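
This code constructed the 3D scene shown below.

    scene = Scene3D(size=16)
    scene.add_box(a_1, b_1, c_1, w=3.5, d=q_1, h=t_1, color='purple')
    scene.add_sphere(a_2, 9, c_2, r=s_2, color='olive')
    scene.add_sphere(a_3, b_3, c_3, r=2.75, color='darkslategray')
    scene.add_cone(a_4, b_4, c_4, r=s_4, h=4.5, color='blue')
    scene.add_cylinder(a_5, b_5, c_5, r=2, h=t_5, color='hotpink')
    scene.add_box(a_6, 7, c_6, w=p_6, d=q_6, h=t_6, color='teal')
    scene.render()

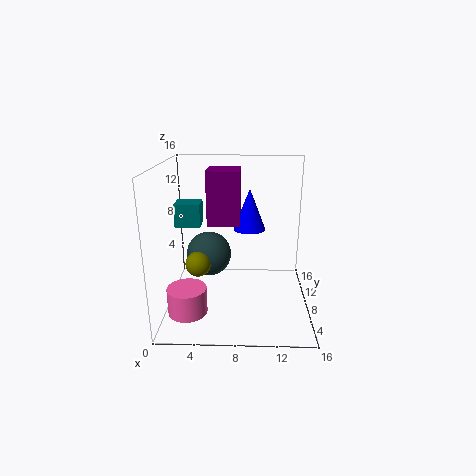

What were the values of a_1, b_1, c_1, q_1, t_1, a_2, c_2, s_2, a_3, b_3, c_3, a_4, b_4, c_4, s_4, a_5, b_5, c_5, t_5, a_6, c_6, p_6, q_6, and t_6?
a_1 = 4.75
b_1 = 6.75
c_1 = 9.75
q_1 = 3.75
t_1 = 5.75
a_2 = 3.25
c_2 = 4.25
s_2 = 1.5
a_3 = 4.25
b_3 = 11.5
c_3 = 4.5
a_4 = 9.25
b_4 = 8.25
c_4 = 9
s_4 = 1.75
a_5 = 3
b_5 = 3
c_5 = 1.75
t_5 = 2.75
a_6 = 1.25
c_6 = 9.5
p_6 = 2.75
q_6 = 2.5
t_6 = 2.5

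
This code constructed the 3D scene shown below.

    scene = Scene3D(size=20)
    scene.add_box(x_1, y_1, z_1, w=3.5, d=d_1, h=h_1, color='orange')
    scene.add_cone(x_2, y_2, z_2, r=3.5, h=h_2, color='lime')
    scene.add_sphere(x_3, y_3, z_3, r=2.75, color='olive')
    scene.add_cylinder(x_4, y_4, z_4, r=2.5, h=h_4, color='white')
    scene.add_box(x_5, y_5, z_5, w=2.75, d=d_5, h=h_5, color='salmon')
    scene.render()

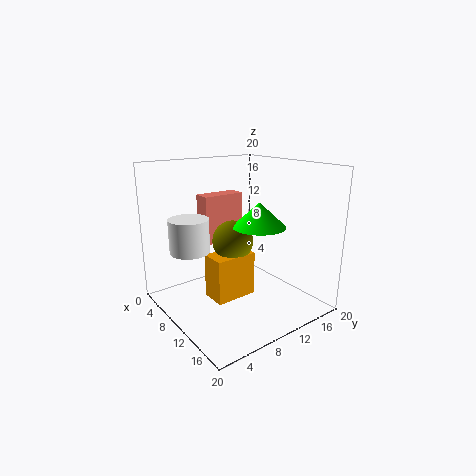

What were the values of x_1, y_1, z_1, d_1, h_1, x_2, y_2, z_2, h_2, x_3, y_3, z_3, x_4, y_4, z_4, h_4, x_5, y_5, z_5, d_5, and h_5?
x_1 = 9.25
y_1 = 5
z_1 = 2.5
d_1 = 5.75
h_1 = 6
x_2 = 13.25
y_2 = 11
z_2 = 12.25
h_2 = 3.25
x_3 = 10.5
y_3 = 8.75
z_3 = 10
x_4 = 10
y_4 = 2.5
z_4 = 9.75
h_4 = 4.25
x_5 = 1
y_5 = 8.75
z_5 = 7.25
d_5 = 6.75
h_5 = 7.5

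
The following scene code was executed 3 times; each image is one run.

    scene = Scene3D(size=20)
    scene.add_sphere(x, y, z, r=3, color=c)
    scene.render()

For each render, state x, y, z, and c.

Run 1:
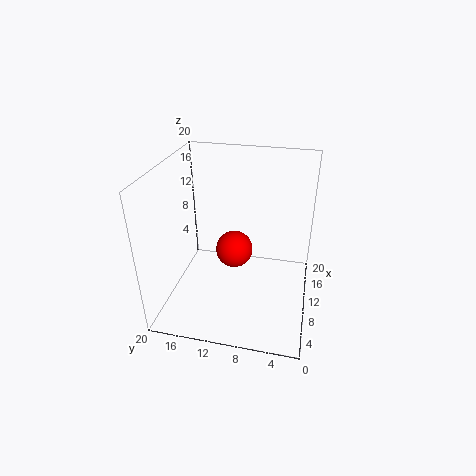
x = 16, y = 12, z = 4, c = 'red'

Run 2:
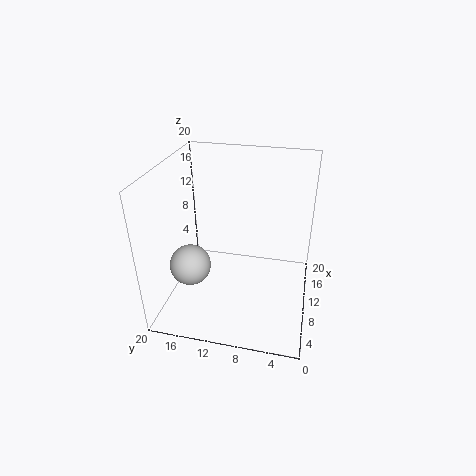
x = 9, y = 17, z = 5, c = 'lightgray'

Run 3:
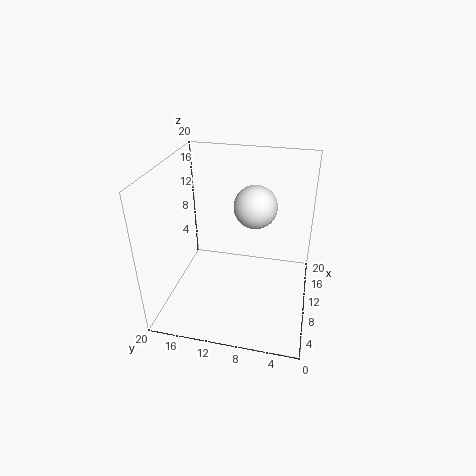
x = 12, y = 8, z = 14, c = 'white'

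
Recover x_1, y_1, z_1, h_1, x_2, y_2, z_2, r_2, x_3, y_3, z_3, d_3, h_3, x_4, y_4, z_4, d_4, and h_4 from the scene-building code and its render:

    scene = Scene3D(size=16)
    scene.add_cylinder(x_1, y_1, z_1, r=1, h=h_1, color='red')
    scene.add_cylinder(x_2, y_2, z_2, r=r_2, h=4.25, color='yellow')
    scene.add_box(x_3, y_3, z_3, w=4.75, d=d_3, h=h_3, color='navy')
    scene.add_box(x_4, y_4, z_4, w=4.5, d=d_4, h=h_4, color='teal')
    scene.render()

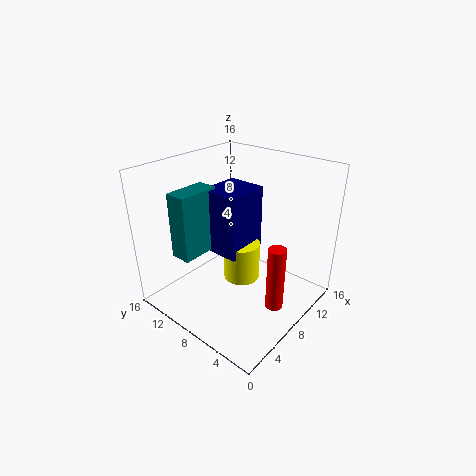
x_1 = 8.75; y_1 = 3.25; z_1 = 0.5; h_1 = 7.5; x_2 = 7.75; y_2 = 7.25; z_2 = 3.5; r_2 = 2; x_3 = 5.5; y_3 = 6.5; z_3 = 6.75; d_3 = 4.25; h_3 = 7; x_4 = 2; y_4 = 9.75; z_4 = 7; d_4 = 2.25; h_4 = 7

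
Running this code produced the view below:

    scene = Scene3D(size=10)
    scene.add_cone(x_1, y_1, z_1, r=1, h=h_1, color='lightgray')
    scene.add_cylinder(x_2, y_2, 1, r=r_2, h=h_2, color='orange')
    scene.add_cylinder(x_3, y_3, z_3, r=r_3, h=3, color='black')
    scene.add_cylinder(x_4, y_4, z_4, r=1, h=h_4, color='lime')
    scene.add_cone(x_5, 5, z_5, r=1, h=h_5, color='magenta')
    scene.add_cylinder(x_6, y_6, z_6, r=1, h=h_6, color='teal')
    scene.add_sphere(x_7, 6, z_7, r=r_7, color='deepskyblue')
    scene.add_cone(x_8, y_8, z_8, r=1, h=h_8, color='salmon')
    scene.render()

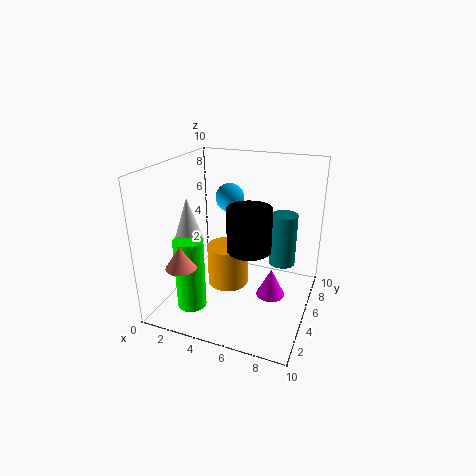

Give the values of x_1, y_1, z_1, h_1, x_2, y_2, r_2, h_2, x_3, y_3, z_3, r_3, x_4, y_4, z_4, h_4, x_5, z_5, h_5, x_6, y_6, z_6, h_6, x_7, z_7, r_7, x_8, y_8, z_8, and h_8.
x_1 = 2, y_1 = 3.5, z_1 = 5, h_1 = 3, x_2 = 4, y_2 = 5.5, r_2 = 1.5, h_2 = 3, x_3 = 6, y_3 = 4.5, z_3 = 4.5, r_3 = 1.5, x_4 = 2.5, y_4 = 2.5, z_4 = 0.5, h_4 = 5, x_5 = 7.5, z_5 = 1, h_5 = 2, x_6 = 7.5, y_6 = 8, z_6 = 2, h_6 = 4, x_7 = 4, z_7 = 7.5, r_7 = 1, x_8 = 2.5, y_8 = 1.5, z_8 = 4, h_8 = 1.5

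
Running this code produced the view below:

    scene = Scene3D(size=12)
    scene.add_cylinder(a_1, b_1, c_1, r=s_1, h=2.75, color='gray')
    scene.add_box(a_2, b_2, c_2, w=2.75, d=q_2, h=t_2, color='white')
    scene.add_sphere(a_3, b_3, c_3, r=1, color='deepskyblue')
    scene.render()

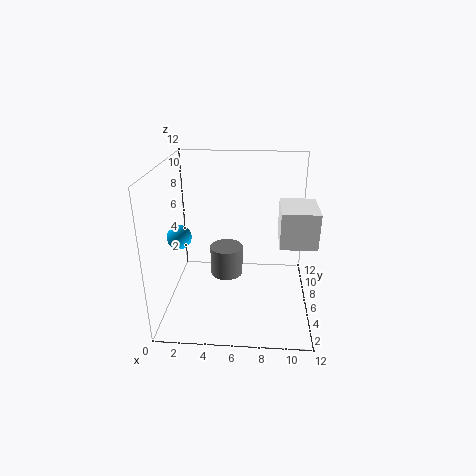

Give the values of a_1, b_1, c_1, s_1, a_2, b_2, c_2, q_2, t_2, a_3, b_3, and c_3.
a_1 = 4.75, b_1 = 8.25, c_1 = 1.25, s_1 = 1.5, a_2 = 9.25, b_2 = 2.75, c_2 = 6.75, q_2 = 3.5, t_2 = 2.75, a_3 = 1.25, b_3 = 5.25, c_3 = 6.25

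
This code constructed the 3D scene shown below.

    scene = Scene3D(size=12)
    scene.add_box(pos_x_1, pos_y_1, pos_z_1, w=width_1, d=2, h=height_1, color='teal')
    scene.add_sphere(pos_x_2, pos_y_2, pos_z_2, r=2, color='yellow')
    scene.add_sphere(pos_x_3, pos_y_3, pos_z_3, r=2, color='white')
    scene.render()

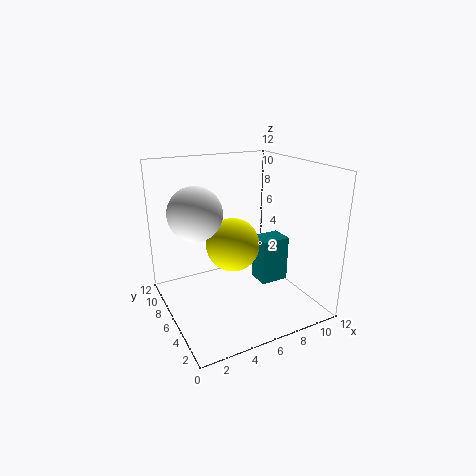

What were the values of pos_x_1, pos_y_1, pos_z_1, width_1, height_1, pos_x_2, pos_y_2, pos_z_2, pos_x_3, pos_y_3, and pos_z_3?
pos_x_1 = 8, pos_y_1 = 5, pos_z_1 = 1.5, width_1 = 2.5, height_1 = 4, pos_x_2 = 4.5, pos_y_2 = 4, pos_z_2 = 6.5, pos_x_3 = 2, pos_y_3 = 5, pos_z_3 = 9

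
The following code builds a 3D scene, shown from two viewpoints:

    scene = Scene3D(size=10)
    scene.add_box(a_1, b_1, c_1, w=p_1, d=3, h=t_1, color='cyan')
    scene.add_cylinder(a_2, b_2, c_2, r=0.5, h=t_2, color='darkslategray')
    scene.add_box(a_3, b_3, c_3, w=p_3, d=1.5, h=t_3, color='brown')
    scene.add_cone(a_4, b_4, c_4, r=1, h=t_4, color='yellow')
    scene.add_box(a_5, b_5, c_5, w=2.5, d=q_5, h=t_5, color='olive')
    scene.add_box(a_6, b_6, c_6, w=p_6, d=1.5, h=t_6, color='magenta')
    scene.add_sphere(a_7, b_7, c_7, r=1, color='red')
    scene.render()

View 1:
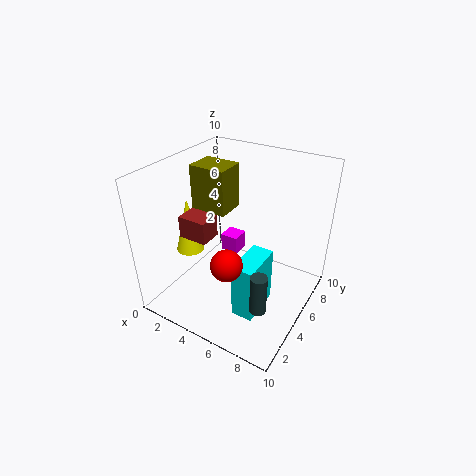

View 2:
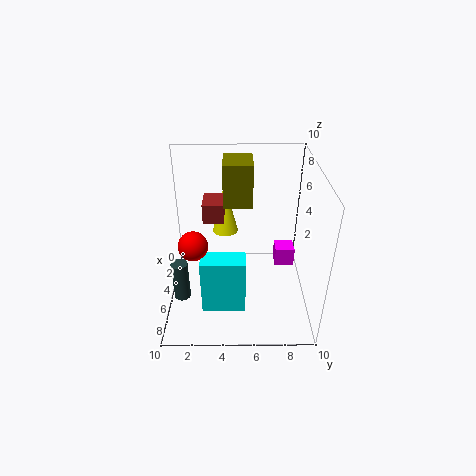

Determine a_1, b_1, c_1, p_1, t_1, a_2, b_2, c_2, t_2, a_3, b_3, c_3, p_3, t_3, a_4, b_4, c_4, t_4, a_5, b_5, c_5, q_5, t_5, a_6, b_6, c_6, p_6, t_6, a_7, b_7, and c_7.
a_1 = 6, b_1 = 2.5, c_1 = 0.5, p_1 = 1.5, t_1 = 4, a_2 = 8.5, b_2 = 1.5, c_2 = 3, t_2 = 2.5, a_3 = 2, b_3 = 2.5, c_3 = 5.5, p_3 = 2, t_3 = 1.5, a_4 = 1.5, b_4 = 4, c_4 = 3.5, t_4 = 4, a_5 = 2, b_5 = 4, c_5 = 7, q_5 = 2, t_5 = 3, a_6 = 1.5, b_6 = 8, c_6 = 1, p_6 = 1.5, t_6 = 1.5, a_7 = 6, b_7 = 2, c_7 = 5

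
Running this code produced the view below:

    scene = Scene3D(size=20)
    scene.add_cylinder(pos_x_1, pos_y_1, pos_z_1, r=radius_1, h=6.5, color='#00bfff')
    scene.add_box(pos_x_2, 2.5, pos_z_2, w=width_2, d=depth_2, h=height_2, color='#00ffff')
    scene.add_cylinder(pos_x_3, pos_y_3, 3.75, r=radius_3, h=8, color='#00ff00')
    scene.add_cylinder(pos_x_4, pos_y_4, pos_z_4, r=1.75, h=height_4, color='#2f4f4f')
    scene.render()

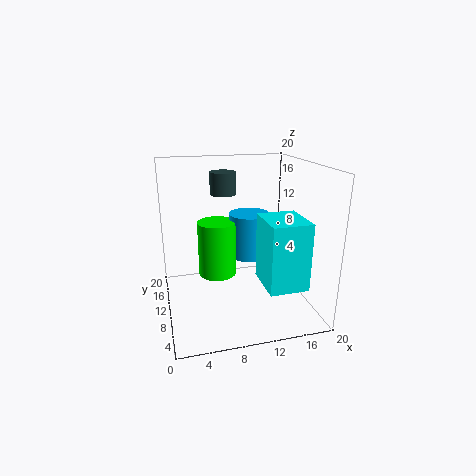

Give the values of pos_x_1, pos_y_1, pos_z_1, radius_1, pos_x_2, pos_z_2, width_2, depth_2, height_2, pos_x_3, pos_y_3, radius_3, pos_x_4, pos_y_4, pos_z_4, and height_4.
pos_x_1 = 12.5, pos_y_1 = 13, pos_z_1 = 6, radius_1 = 3, pos_x_2 = 12.25, pos_z_2 = 4.75, width_2 = 5.25, depth_2 = 6.25, height_2 = 9, pos_x_3 = 7.5, pos_y_3 = 12.5, radius_3 = 2.75, pos_x_4 = 8.25, pos_y_4 = 11.25, pos_z_4 = 16, height_4 = 3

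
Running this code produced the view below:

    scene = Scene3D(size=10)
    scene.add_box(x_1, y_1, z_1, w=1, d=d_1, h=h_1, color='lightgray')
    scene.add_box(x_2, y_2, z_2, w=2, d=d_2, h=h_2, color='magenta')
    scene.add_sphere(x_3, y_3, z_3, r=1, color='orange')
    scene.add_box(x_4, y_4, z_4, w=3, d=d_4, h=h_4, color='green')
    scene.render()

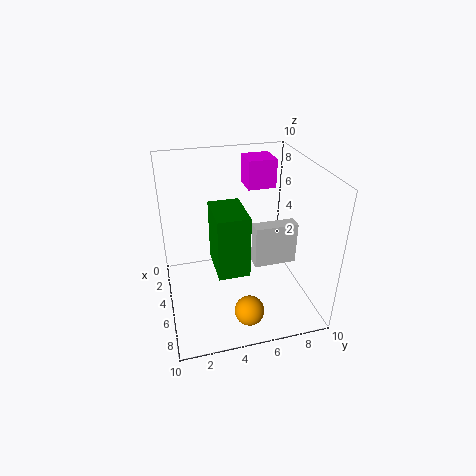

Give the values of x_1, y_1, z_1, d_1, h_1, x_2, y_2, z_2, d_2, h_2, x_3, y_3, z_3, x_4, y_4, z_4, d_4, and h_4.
x_1 = 5
y_1 = 6
z_1 = 3
d_1 = 3
h_1 = 3
x_2 = 2
y_2 = 6
z_2 = 8
d_2 = 2
h_2 = 2
x_3 = 8
y_3 = 5
z_3 = 1
x_4 = 5
y_4 = 3
z_4 = 4
d_4 = 2
h_4 = 4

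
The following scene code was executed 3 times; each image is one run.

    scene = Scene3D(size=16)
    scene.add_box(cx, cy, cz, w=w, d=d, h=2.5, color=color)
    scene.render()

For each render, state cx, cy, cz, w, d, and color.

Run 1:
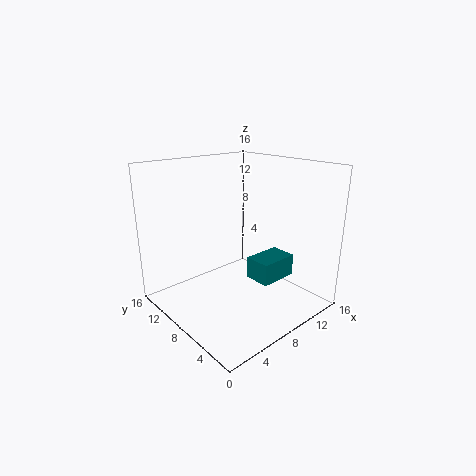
cx = 9
cy = 4.5
cz = 3
w = 4.5
d = 3
color = 'teal'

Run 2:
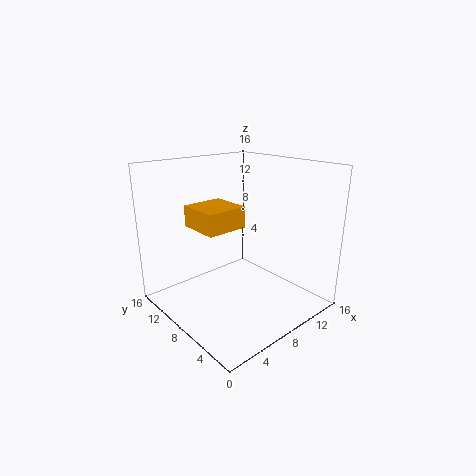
cx = 5
cy = 9
cz = 8.5
w = 5
d = 5
color = 'orange'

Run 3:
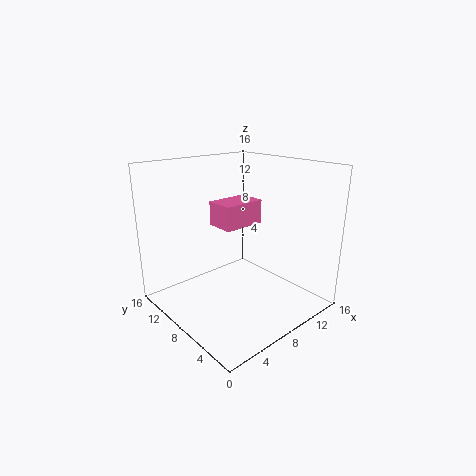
cx = 5
cy = 6
cz = 10
w = 4.5
d = 3
color = 'hotpink'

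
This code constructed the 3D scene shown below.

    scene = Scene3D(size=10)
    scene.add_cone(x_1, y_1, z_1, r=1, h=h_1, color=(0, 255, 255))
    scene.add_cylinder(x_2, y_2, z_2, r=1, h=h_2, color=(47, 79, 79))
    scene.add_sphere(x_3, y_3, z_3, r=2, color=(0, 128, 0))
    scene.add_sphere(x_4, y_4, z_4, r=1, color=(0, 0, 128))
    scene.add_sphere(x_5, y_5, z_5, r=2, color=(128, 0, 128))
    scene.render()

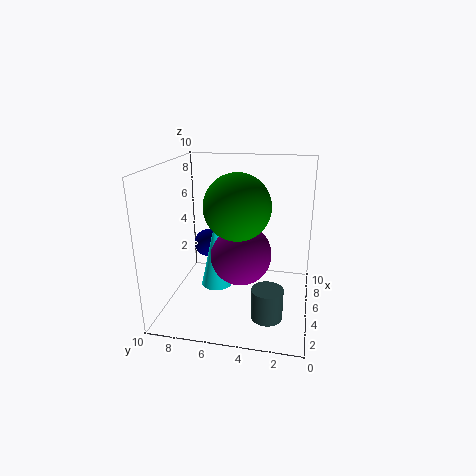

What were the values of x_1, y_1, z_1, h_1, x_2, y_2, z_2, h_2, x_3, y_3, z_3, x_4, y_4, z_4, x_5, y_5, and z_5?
x_1 = 3, y_1 = 6, z_1 = 2.5, h_1 = 4.5, x_2 = 2, y_2 = 2.5, z_2 = 1, h_2 = 2, x_3 = 2.5, y_3 = 4.5, z_3 = 8, x_4 = 6, y_4 = 7.5, z_4 = 4, x_5 = 3.5, y_5 = 4.5, z_5 = 4.5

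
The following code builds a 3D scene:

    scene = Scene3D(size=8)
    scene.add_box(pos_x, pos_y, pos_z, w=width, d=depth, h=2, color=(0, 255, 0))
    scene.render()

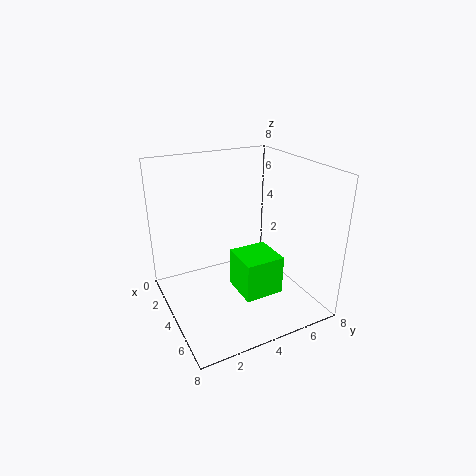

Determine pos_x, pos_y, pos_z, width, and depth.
pos_x = 5, pos_y = 3, pos_z = 2, width = 2, depth = 2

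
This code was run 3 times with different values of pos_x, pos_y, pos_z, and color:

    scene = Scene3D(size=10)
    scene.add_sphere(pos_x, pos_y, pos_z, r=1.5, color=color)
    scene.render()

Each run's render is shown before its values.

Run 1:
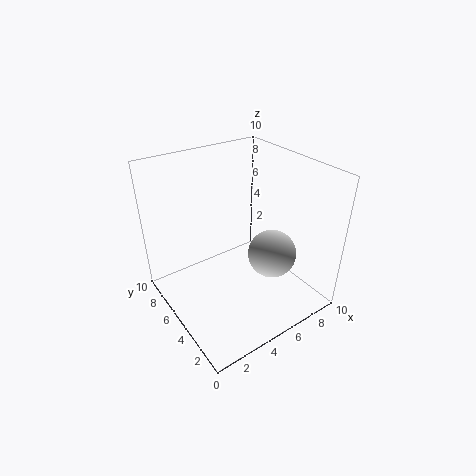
pos_x = 5.5
pos_y = 2
pos_z = 5.25
color = 'lightgray'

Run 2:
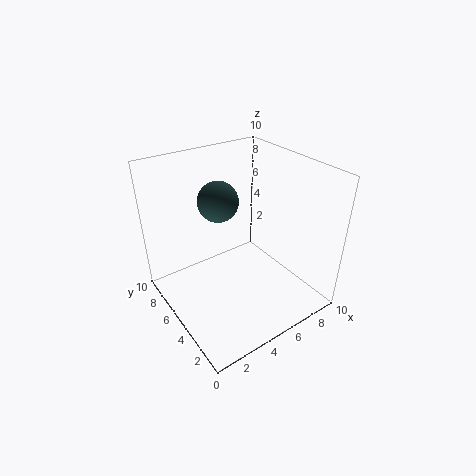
pos_x = 5
pos_y = 7.5
pos_z = 6.75
color = 'darkslategray'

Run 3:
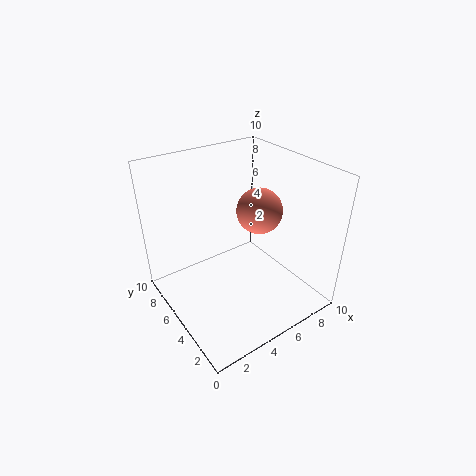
pos_x = 6
pos_y = 4
pos_z = 7.25
color = 'salmon'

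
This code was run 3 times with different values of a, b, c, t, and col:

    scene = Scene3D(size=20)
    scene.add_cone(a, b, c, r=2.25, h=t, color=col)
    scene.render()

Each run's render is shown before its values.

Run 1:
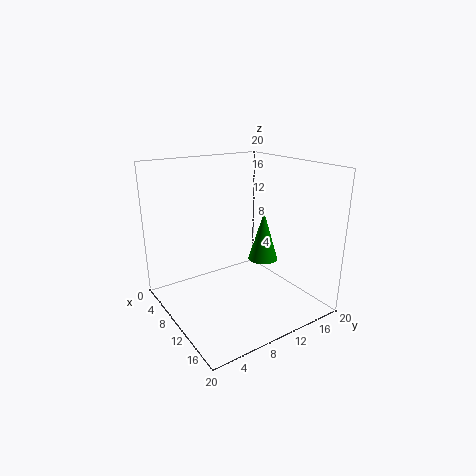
a = 8.75
b = 15.5
c = 5
t = 7.5
col = 'green'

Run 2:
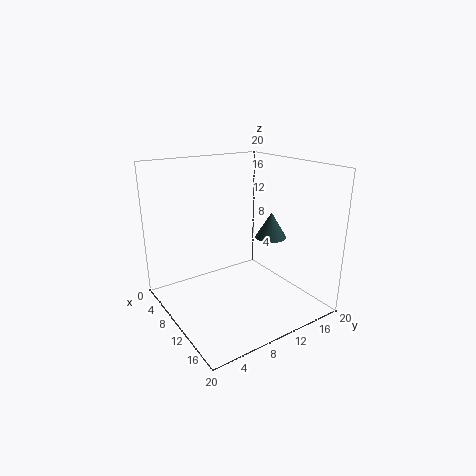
a = 10.75
b = 15.25
c = 9.25
t = 3.75
col = 'darkslategray'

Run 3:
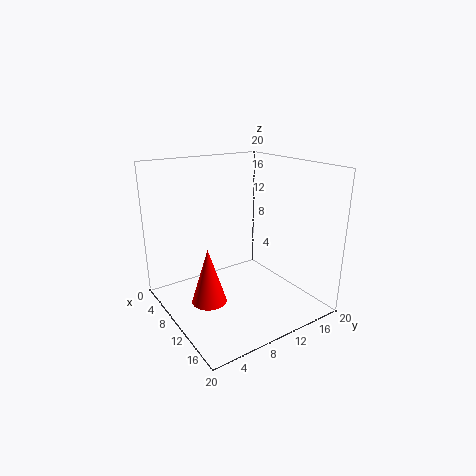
a = 12.25
b = 4
c = 3.25
t = 7.25
col = 'red'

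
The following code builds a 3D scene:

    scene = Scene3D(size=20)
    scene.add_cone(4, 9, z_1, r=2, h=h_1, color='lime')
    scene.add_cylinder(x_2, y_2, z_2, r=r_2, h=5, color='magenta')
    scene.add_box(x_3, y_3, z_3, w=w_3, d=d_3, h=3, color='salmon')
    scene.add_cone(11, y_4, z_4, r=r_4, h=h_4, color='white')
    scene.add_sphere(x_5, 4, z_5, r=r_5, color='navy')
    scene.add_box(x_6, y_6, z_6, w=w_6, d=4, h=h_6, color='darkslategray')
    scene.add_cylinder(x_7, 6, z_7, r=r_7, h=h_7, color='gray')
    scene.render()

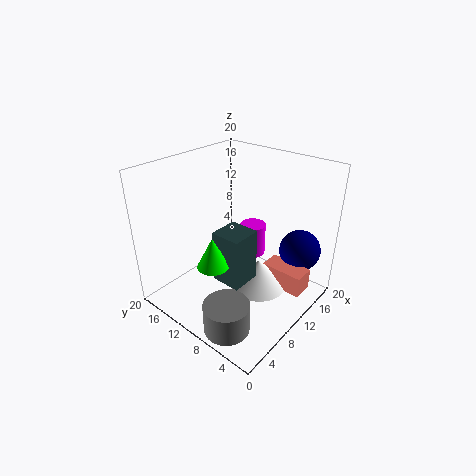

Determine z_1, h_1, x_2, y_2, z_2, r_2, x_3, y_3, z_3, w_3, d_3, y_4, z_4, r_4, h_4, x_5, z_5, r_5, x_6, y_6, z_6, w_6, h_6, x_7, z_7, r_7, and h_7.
z_1 = 9; h_1 = 4; x_2 = 16; y_2 = 12; z_2 = 4; r_2 = 2; x_3 = 12; y_3 = 1; z_3 = 3; w_3 = 3; d_3 = 6; y_4 = 7; z_4 = 3; r_4 = 4; h_4 = 4; x_5 = 17; z_5 = 7; r_5 = 3; x_6 = 5; y_6 = 6; z_6 = 6; w_6 = 4; h_6 = 7; x_7 = 3; z_7 = 1; r_7 = 3; h_7 = 4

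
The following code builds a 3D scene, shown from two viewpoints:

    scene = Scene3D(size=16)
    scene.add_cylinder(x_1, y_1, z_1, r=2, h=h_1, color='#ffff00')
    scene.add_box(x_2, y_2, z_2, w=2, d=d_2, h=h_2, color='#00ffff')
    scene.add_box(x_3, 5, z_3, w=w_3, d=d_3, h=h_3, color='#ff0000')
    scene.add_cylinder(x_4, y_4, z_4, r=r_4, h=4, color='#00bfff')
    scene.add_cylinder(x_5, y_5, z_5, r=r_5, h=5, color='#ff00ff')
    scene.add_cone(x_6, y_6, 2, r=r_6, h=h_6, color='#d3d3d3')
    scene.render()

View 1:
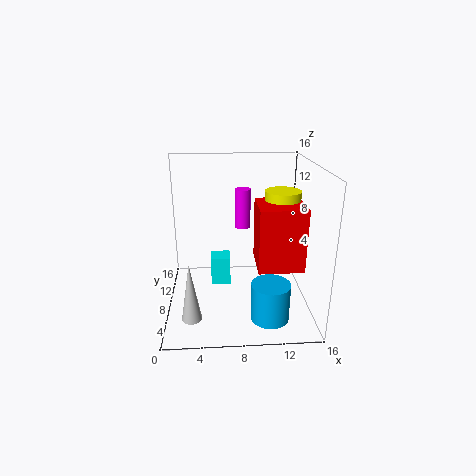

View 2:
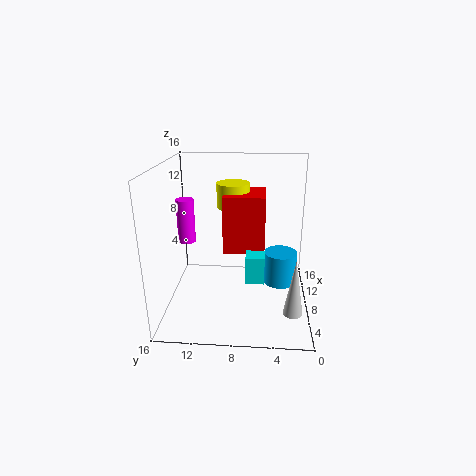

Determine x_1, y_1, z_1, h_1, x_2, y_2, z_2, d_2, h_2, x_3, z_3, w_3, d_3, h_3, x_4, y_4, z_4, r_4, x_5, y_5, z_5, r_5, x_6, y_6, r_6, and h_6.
x_1 = 13
y_1 = 9
z_1 = 10
h_1 = 3
x_2 = 5
y_2 = 5
z_2 = 4
d_2 = 2
h_2 = 3
x_3 = 10
z_3 = 5
w_3 = 5
d_3 = 5
h_3 = 7
x_4 = 11
y_4 = 3
z_4 = 1
r_4 = 2
x_5 = 9
y_5 = 14
z_5 = 7
r_5 = 1
x_6 = 3
y_6 = 2
r_6 = 1
h_6 = 6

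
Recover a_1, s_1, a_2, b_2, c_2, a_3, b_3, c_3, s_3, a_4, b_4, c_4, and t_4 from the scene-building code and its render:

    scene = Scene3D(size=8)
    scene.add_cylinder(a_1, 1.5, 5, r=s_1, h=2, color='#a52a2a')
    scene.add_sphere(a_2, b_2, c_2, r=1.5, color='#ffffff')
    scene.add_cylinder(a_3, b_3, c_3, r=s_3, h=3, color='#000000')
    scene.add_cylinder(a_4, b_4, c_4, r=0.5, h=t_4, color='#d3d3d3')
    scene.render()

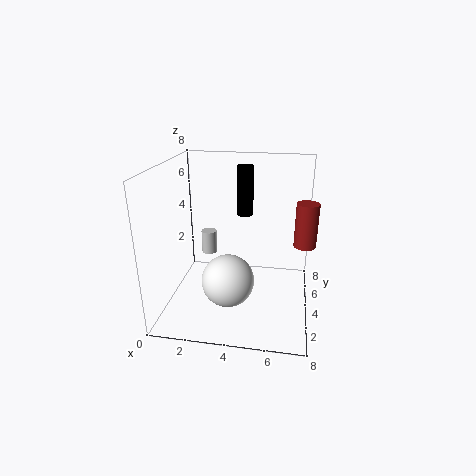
a_1 = 7.5; s_1 = 0.5; a_2 = 3.5; b_2 = 3.5; c_2 = 1.5; a_3 = 4; b_3 = 6.5; c_3 = 4.5; s_3 = 0.5; a_4 = 1.5; b_4 = 7; c_4 = 1.5; t_4 = 1.5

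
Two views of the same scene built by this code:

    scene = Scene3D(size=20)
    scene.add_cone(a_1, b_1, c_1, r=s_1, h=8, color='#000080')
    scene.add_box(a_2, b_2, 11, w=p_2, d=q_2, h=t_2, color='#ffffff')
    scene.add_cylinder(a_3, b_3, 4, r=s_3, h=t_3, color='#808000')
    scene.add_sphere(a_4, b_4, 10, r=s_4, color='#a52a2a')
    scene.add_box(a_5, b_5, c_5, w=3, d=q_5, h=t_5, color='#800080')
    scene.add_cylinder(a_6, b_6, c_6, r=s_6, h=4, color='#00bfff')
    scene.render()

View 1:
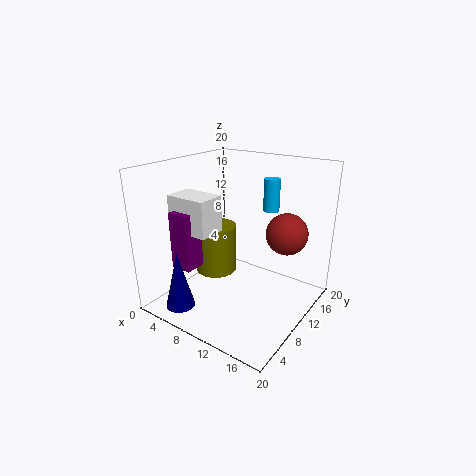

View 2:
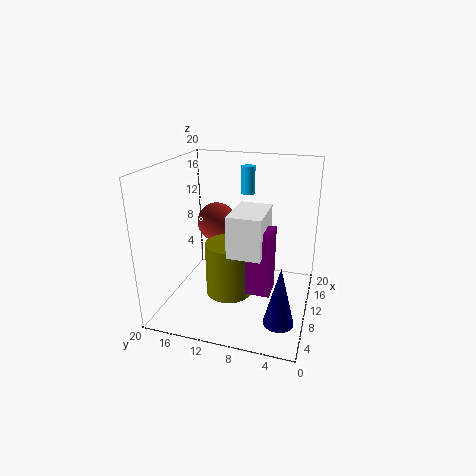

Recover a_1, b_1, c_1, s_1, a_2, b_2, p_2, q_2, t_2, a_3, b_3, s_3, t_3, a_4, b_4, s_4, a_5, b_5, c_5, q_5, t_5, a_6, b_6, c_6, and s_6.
a_1 = 5; b_1 = 3; c_1 = 1; s_1 = 2; a_2 = 2; b_2 = 5; p_2 = 6; q_2 = 4; t_2 = 5; a_3 = 6; b_3 = 10; s_3 = 3; t_3 = 7; a_4 = 15; b_4 = 15; s_4 = 3; a_5 = 3; b_5 = 4; c_5 = 6; q_5 = 3; t_5 = 8; a_6 = 15; b_6 = 10; c_6 = 15; s_6 = 1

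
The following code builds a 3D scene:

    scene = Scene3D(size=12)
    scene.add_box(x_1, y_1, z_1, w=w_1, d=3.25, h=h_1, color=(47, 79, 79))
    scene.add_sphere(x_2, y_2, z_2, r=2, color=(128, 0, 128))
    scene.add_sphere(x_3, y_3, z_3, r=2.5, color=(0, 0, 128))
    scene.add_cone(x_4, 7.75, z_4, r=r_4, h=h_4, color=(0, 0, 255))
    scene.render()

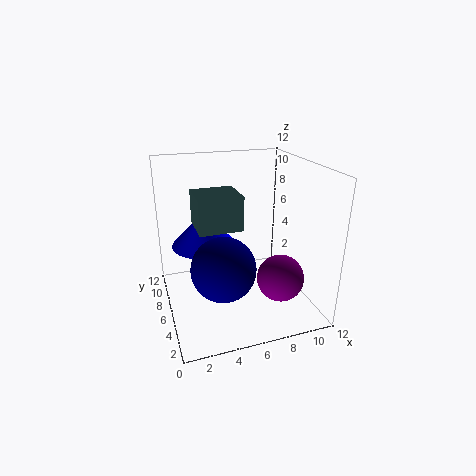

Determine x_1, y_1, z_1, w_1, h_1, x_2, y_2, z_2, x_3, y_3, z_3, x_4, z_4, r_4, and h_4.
x_1 = 2.5; y_1 = 4.5; z_1 = 7.25; w_1 = 3.5; h_1 = 2.75; x_2 = 9.25; y_2 = 4.25; z_2 = 2.5; x_3 = 4; y_3 = 3.5; z_3 = 4.75; x_4 = 3.5; z_4 = 5; r_4 = 2.75; h_4 = 3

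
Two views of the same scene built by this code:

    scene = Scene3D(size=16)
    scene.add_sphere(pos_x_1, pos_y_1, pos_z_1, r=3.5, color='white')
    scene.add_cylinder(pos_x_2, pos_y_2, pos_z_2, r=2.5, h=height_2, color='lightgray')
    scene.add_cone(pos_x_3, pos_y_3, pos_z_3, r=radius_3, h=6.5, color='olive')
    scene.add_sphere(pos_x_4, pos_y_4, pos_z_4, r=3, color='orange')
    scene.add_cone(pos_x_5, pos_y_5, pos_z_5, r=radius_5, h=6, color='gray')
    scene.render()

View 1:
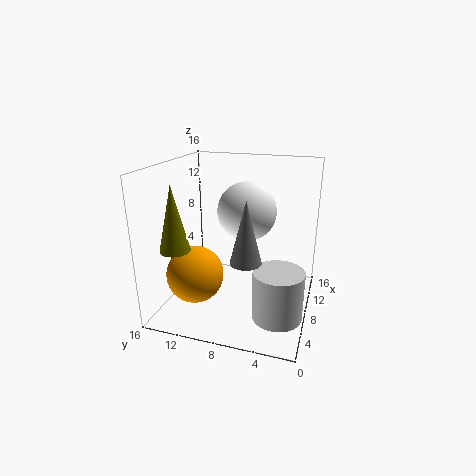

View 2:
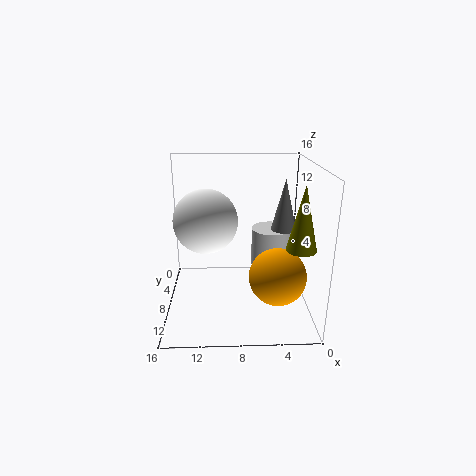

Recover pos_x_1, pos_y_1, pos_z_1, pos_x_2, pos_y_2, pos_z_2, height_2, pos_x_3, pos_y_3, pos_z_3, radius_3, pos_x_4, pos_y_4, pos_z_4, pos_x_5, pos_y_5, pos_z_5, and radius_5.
pos_x_1 = 11.5, pos_y_1 = 8, pos_z_1 = 10, pos_x_2 = 3.5, pos_y_2 = 2.5, pos_z_2 = 2, height_2 = 5, pos_x_3 = 2, pos_y_3 = 12.5, pos_z_3 = 8.5, radius_3 = 1.5, pos_x_4 = 4, pos_y_4 = 11.5, pos_z_4 = 5, pos_x_5 = 2.5, pos_y_5 = 5.5, pos_z_5 = 8, radius_5 = 1.5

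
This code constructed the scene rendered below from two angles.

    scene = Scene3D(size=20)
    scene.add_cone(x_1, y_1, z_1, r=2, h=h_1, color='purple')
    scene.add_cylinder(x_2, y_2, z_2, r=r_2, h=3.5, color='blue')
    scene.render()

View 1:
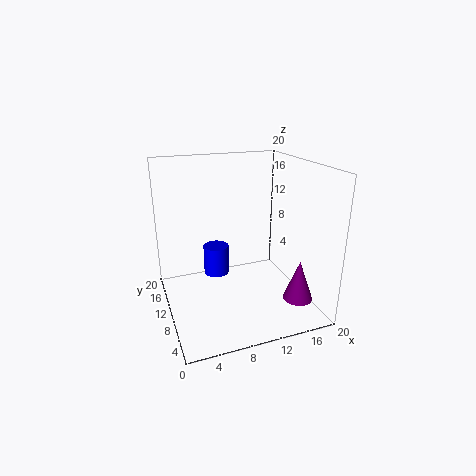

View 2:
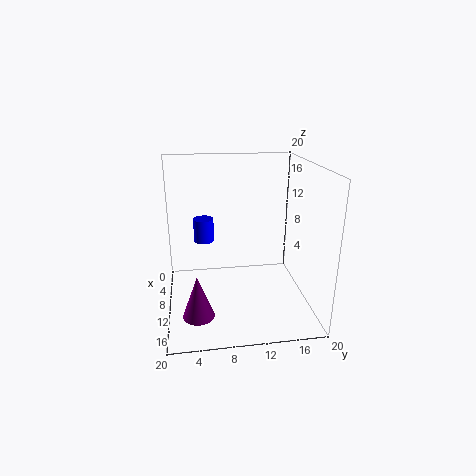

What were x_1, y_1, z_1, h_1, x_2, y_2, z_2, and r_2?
x_1 = 16.5
y_1 = 4
z_1 = 2.5
h_1 = 5.5
x_2 = 5.5
y_2 = 5.5
z_2 = 8
r_2 = 1.5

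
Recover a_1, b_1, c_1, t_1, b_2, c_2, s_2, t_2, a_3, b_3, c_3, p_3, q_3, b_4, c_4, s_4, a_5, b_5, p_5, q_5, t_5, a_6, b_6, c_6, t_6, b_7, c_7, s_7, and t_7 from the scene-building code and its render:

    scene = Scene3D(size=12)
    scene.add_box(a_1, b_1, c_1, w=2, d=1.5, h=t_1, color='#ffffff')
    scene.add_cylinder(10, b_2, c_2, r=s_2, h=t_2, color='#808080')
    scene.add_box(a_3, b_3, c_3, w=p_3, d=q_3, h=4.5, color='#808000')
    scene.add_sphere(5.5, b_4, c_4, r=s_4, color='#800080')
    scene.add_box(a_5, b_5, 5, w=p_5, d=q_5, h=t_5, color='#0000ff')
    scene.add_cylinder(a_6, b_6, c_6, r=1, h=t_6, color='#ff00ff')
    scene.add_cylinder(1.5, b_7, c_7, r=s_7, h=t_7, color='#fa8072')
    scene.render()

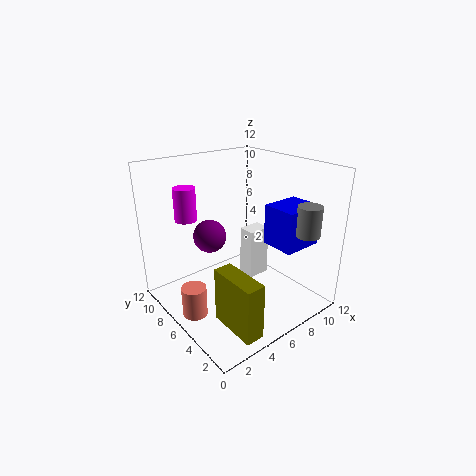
a_1 = 7.5, b_1 = 6, c_1 = 1.5, t_1 = 4.5, b_2 = 2, c_2 = 6.5, s_2 = 1, t_2 = 2.5, a_3 = 2.5, b_3 = 0.5, c_3 = 0.5, p_3 = 1.5, q_3 = 4, b_4 = 9.5, c_4 = 5, s_4 = 1.5, a_5 = 8.5, b_5 = 2.5, p_5 = 3.5, q_5 = 3, t_5 = 3.5, a_6 = 4, b_6 = 11, c_6 = 6.5, t_6 = 3, b_7 = 6, c_7 = 0.5, s_7 = 1, t_7 = 2.5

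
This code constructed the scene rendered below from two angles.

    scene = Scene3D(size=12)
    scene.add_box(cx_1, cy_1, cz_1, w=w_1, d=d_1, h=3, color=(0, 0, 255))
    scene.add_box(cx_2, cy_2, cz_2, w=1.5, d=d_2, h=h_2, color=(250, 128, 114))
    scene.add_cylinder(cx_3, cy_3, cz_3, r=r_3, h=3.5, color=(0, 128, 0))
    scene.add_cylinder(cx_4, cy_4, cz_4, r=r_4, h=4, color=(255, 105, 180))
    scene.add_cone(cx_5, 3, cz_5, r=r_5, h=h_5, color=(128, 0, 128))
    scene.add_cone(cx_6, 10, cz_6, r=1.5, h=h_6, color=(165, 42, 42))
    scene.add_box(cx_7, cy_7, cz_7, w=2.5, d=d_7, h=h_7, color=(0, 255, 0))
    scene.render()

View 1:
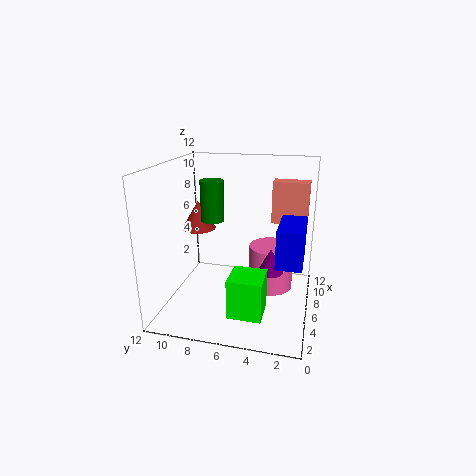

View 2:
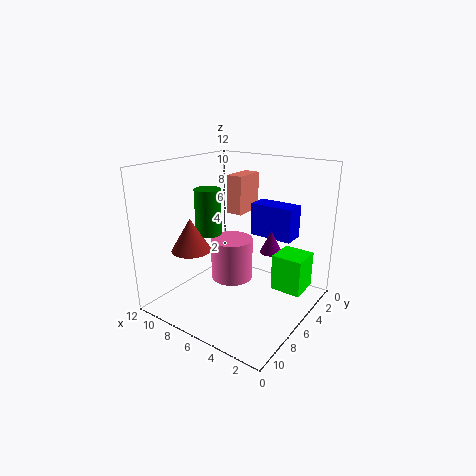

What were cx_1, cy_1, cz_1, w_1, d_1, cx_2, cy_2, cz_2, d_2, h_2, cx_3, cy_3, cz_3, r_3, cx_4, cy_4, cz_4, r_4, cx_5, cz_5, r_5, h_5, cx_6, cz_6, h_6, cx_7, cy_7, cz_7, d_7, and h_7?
cx_1 = 3
cy_1 = 0.5
cz_1 = 5
w_1 = 4
d_1 = 2
cx_2 = 7.5
cy_2 = 0.5
cz_2 = 7
d_2 = 3
h_2 = 3.5
cx_3 = 7
cy_3 = 8.5
cz_3 = 7
r_3 = 1
cx_4 = 8.5
cy_4 = 3.5
cz_4 = 0.5
r_4 = 2
cx_5 = 4.5
cz_5 = 4
r_5 = 1
h_5 = 2
cx_6 = 7.5
cz_6 = 6
h_6 = 2.5
cx_7 = 0.5
cy_7 = 3
cz_7 = 2
d_7 = 2.5
h_7 = 3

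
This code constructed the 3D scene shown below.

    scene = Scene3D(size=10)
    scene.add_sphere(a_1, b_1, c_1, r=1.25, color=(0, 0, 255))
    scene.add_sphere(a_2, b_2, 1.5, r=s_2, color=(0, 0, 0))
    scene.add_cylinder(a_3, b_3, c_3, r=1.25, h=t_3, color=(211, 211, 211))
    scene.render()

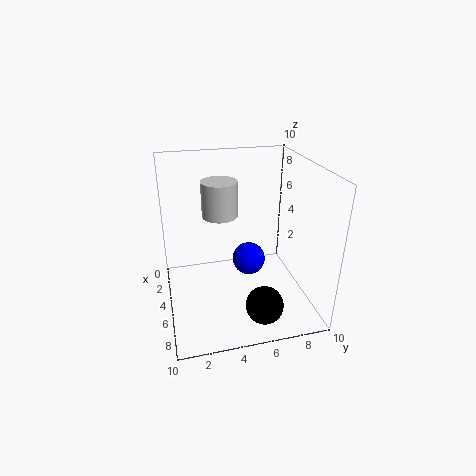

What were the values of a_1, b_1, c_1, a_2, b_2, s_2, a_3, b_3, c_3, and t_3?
a_1 = 3.5, b_1 = 6.25, c_1 = 2.25, a_2 = 8.25, b_2 = 6, s_2 = 1.25, a_3 = 3.75, b_3 = 4, c_3 = 6.25, t_3 = 2.5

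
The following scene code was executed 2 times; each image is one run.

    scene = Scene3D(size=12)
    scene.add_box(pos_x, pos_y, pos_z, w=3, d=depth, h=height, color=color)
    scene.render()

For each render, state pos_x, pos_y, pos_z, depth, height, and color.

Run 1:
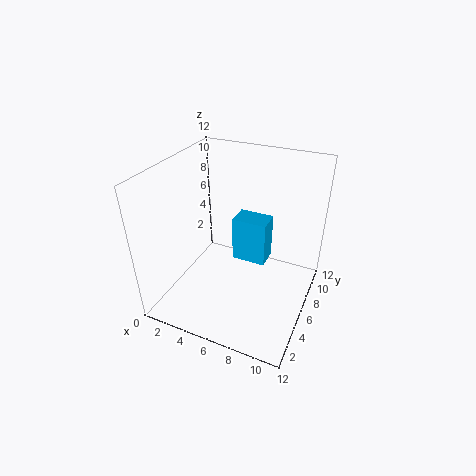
pos_x = 5; pos_y = 7; pos_z = 3; depth = 2; height = 4; color = 'deepskyblue'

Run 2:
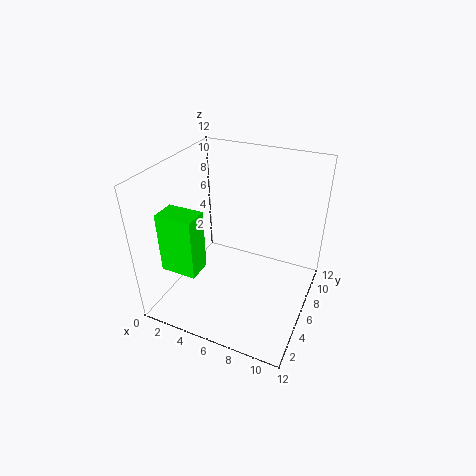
pos_x = 1; pos_y = 2; pos_z = 4; depth = 2; height = 5; color = 'lime'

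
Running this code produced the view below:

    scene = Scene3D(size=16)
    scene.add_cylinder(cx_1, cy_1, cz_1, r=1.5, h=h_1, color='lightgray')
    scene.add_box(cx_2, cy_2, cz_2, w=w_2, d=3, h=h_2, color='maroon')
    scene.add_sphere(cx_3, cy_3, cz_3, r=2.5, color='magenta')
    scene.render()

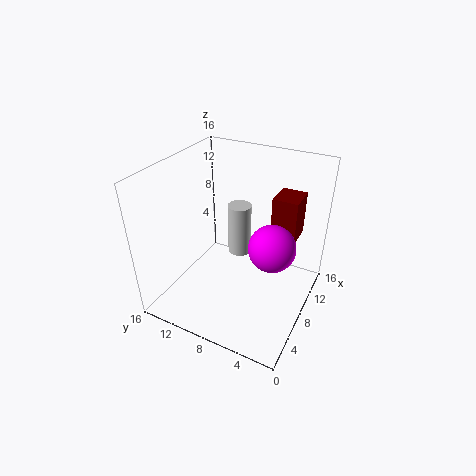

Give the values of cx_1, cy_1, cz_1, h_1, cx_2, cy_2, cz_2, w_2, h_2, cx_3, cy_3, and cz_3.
cx_1 = 13.25; cy_1 = 10.5; cz_1 = 2.25; h_1 = 6.75; cx_2 = 12; cy_2 = 2.75; cz_2 = 6.25; w_2 = 3.5; h_2 = 5.25; cx_3 = 7.5; cy_3 = 3.75; cz_3 = 8.25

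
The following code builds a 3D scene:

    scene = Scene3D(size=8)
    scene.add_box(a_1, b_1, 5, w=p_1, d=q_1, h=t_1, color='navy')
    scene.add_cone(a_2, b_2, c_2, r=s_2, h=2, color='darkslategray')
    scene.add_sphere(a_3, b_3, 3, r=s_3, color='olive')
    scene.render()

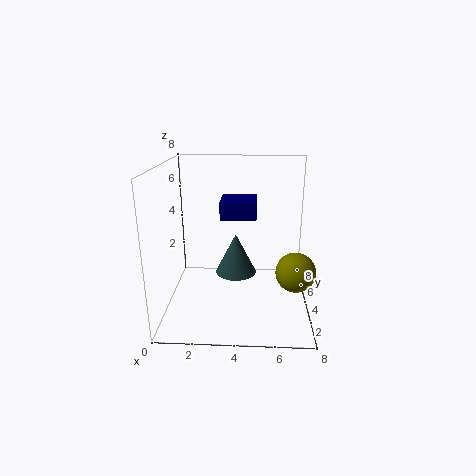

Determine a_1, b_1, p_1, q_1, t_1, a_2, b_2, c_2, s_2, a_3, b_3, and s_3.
a_1 = 3
b_1 = 4
p_1 = 2
q_1 = 2
t_1 = 1
a_2 = 4
b_2 = 2
c_2 = 3
s_2 = 1
a_3 = 7
b_3 = 2
s_3 = 1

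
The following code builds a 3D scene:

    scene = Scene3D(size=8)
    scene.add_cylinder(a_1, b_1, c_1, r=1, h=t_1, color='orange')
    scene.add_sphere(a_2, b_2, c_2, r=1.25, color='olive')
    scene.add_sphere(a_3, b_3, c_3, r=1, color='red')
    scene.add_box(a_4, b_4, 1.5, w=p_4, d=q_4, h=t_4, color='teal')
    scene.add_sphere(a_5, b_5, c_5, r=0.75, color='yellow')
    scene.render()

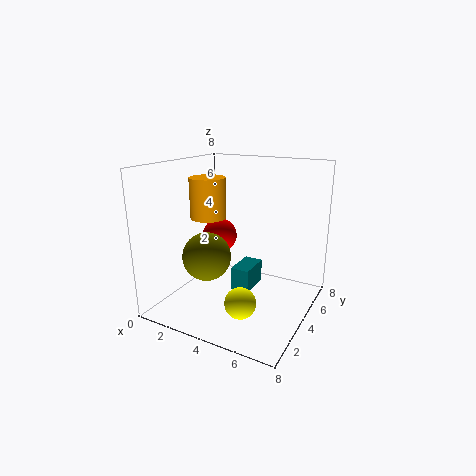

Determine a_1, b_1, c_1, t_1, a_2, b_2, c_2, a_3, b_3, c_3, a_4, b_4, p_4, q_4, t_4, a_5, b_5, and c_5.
a_1 = 2.25, b_1 = 3.75, c_1 = 5, t_1 = 2.25, a_2 = 3.25, b_2 = 2, c_2 = 3.5, a_3 = 2.5, b_3 = 4.5, c_3 = 3.75, a_4 = 4.25, b_4 = 2.75, p_4 = 1, q_4 = 1.75, t_4 = 1.25, a_5 = 5.75, b_5 = 1, c_5 = 2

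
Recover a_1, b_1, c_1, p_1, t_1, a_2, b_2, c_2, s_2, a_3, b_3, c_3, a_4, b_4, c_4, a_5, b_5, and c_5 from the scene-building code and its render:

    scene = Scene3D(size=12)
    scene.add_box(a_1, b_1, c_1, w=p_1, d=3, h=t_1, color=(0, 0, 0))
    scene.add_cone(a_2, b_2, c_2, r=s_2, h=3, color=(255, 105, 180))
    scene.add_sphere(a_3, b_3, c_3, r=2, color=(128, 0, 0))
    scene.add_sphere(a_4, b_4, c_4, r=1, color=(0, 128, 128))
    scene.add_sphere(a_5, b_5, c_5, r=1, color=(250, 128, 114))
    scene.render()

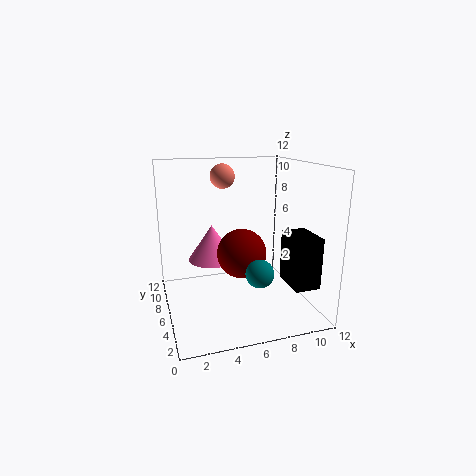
a_1 = 9; b_1 = 1; c_1 = 3; p_1 = 2; t_1 = 4; a_2 = 4; b_2 = 7; c_2 = 4; s_2 = 2; a_3 = 6; b_3 = 5; c_3 = 5; a_4 = 6; b_4 = 1; c_4 = 5; a_5 = 5; b_5 = 7; c_5 = 11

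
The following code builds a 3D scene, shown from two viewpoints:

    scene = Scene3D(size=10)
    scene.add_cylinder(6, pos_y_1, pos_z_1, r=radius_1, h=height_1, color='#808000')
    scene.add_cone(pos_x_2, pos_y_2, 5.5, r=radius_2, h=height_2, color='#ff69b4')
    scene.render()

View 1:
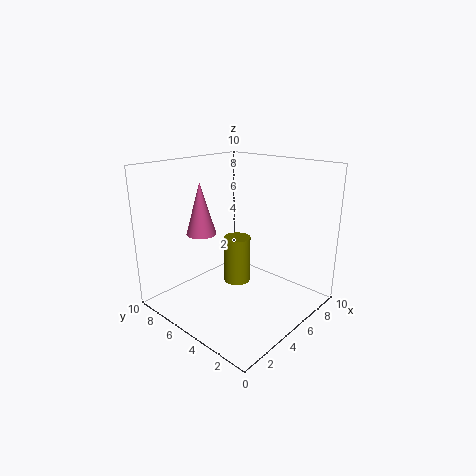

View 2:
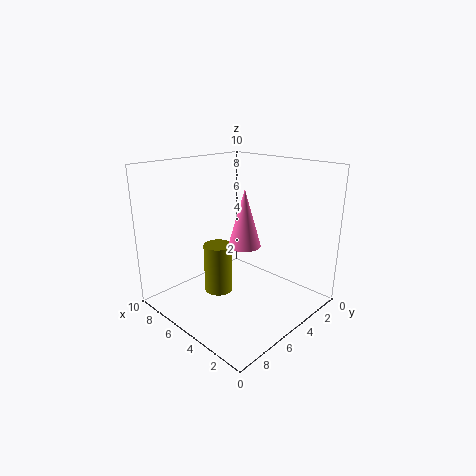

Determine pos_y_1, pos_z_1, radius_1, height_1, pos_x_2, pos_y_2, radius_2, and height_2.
pos_y_1 = 6, pos_z_1 = 1, radius_1 = 1, height_1 = 3.5, pos_x_2 = 3, pos_y_2 = 6.5, radius_2 = 1, height_2 = 3.5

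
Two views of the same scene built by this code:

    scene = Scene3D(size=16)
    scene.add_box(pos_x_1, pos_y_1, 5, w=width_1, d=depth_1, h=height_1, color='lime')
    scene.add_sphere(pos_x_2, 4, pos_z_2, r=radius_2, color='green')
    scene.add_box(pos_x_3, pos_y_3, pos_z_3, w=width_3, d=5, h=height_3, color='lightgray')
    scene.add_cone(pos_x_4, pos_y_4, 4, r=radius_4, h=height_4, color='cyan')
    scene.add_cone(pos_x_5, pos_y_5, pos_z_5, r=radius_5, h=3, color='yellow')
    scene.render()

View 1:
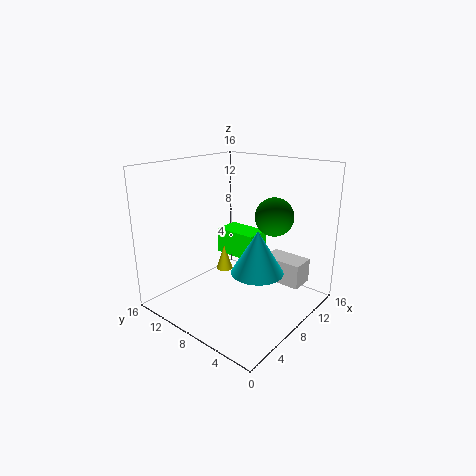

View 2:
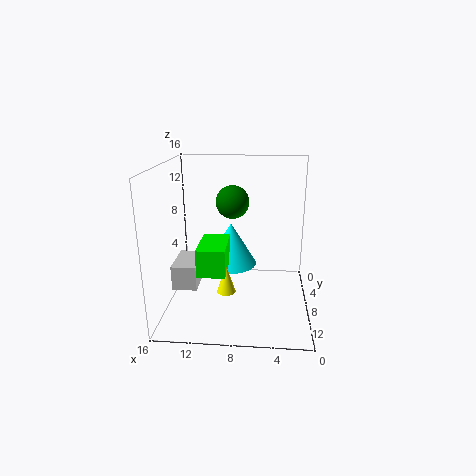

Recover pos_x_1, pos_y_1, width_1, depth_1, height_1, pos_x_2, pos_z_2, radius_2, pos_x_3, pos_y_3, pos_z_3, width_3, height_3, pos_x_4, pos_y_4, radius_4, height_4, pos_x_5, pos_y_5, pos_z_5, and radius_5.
pos_x_1 = 9
pos_y_1 = 7
width_1 = 3
depth_1 = 5
height_1 = 3
pos_x_2 = 9
pos_z_2 = 11
radius_2 = 2
pos_x_3 = 13
pos_y_3 = 3
pos_z_3 = 1
width_3 = 3
height_3 = 3
pos_x_4 = 9
pos_y_4 = 6
radius_4 = 3
height_4 = 5
pos_x_5 = 9
pos_y_5 = 11
pos_z_5 = 3
radius_5 = 1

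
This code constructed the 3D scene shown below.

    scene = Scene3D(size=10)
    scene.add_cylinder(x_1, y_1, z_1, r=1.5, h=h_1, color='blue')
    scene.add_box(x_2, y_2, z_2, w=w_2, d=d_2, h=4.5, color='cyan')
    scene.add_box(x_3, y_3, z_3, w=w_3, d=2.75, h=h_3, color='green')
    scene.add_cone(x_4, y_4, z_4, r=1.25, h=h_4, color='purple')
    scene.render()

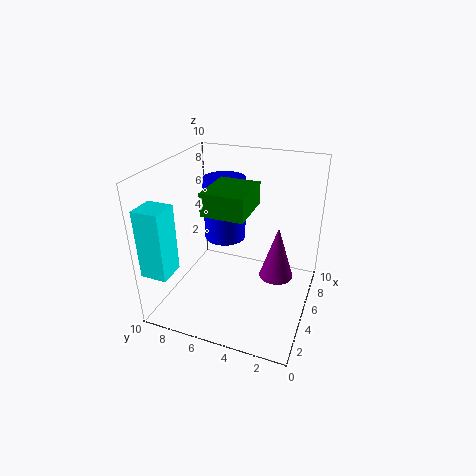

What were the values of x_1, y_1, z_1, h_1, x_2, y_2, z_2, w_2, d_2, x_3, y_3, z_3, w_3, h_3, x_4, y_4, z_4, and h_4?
x_1 = 6.25; y_1 = 6.5; z_1 = 4.25; h_1 = 4.5; x_2 = 0.25; y_2 = 8; z_2 = 3.75; w_2 = 1.75; d_2 = 1.75; x_3 = 2.5; y_3 = 3.75; z_3 = 7.5; w_3 = 3.25; h_3 = 1.5; x_4 = 6.5; y_4 = 2.5; z_4 = 1.5; h_4 = 4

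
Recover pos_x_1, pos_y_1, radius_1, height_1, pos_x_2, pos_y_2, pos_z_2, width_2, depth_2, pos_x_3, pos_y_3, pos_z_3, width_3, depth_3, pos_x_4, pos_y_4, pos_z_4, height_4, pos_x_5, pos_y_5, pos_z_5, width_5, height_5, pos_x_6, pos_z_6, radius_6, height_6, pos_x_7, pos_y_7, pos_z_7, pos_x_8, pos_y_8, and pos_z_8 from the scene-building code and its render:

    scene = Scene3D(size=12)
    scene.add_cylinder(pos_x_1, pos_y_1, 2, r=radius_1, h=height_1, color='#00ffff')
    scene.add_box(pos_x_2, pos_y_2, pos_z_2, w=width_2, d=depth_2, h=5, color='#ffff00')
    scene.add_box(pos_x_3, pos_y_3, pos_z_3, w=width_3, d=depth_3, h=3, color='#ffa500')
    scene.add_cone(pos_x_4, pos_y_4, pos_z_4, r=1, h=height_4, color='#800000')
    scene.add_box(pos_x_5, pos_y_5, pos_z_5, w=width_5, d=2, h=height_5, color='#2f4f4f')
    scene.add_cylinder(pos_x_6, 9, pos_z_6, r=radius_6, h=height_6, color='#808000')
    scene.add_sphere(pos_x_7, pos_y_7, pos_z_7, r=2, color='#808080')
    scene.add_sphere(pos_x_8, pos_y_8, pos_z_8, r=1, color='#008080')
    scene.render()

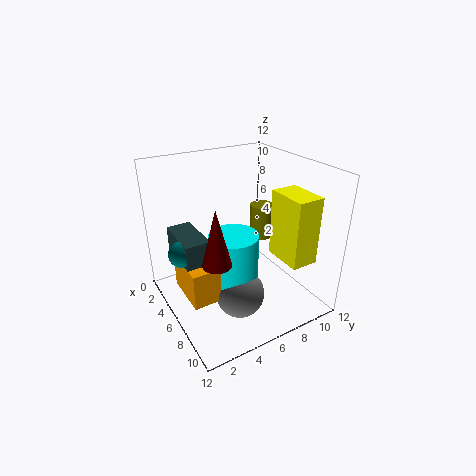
pos_x_1 = 7, pos_y_1 = 5, radius_1 = 2, height_1 = 5, pos_x_2 = 9, pos_y_2 = 7, pos_z_2 = 6, width_2 = 3, depth_2 = 2, pos_x_3 = 4, pos_y_3 = 1, pos_z_3 = 2, width_3 = 4, depth_3 = 3, pos_x_4 = 10, pos_y_4 = 2, pos_z_4 = 7, height_4 = 4, pos_x_5 = 3, pos_y_5 = 1, pos_z_5 = 5, width_5 = 4, height_5 = 2, pos_x_6 = 5, pos_z_6 = 5, radius_6 = 1, height_6 = 3, pos_x_7 = 8, pos_y_7 = 5, pos_z_7 = 2, pos_x_8 = 6, pos_y_8 = 1, pos_z_8 = 6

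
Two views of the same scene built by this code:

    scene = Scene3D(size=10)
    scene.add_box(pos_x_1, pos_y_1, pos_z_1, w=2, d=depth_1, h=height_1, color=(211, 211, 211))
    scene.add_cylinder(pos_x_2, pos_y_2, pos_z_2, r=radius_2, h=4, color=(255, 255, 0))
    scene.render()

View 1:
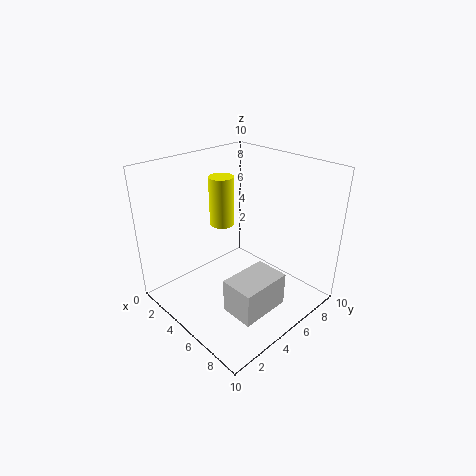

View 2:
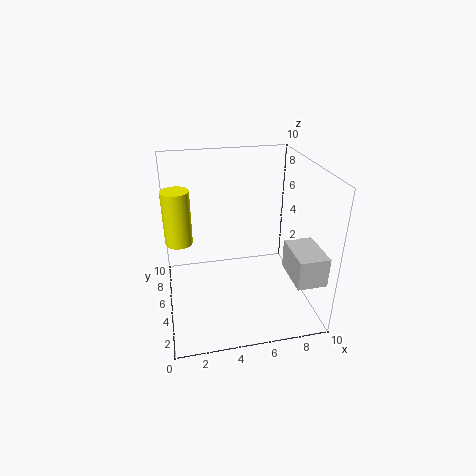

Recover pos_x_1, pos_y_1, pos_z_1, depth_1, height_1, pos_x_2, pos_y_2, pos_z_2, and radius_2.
pos_x_1 = 8
pos_y_1 = 1
pos_z_1 = 3
depth_1 = 3
height_1 = 2
pos_x_2 = 1
pos_y_2 = 7
pos_z_2 = 4
radius_2 = 1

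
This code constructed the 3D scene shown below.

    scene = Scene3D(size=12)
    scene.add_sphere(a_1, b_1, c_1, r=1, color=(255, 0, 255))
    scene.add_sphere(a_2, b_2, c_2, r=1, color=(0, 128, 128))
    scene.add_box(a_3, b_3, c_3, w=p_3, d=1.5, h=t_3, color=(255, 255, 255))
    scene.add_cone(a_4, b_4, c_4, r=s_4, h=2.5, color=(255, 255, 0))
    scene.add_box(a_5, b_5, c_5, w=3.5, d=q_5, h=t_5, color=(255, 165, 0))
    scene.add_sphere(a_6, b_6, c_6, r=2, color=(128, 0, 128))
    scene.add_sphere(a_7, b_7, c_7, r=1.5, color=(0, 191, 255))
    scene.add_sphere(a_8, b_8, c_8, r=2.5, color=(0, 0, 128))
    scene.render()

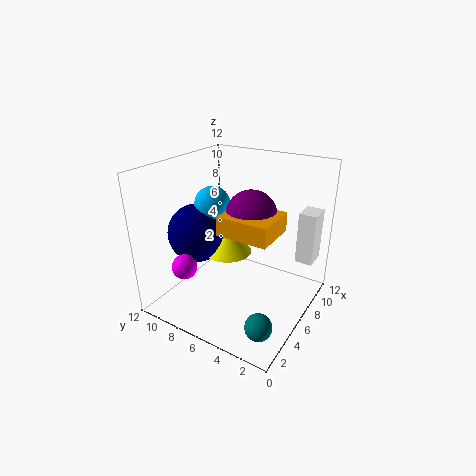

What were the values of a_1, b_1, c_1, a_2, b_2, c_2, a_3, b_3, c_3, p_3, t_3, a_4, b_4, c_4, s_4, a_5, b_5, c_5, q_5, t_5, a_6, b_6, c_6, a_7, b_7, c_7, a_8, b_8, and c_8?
a_1 = 2, b_1 = 8.5, c_1 = 4.5, a_2 = 1.5, b_2 = 1.5, c_2 = 2, a_3 = 9, b_3 = 0.5, c_3 = 3.5, p_3 = 2, t_3 = 4.5, a_4 = 6, b_4 = 7, c_4 = 4.5, s_4 = 2, a_5 = 3, b_5 = 2, c_5 = 7.5, q_5 = 4, t_5 = 1.5, a_6 = 5.5, b_6 = 4.5, c_6 = 8.5, a_7 = 6, b_7 = 8.5, c_7 = 8.5, a_8 = 5, b_8 = 9.5, c_8 = 6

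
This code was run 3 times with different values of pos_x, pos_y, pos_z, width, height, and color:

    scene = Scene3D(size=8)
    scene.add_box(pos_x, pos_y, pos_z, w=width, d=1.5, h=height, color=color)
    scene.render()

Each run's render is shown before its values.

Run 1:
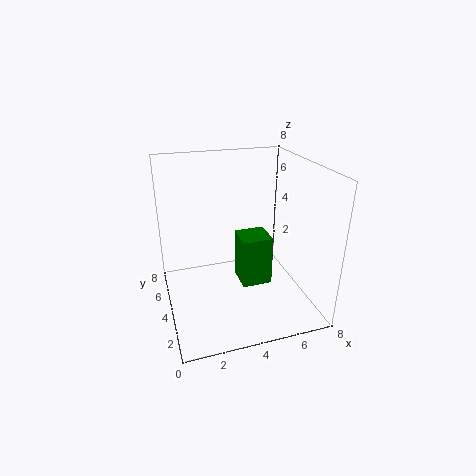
pos_x = 3.5
pos_y = 1.5
pos_z = 2.5
width = 1.5
height = 2.5
color = 'green'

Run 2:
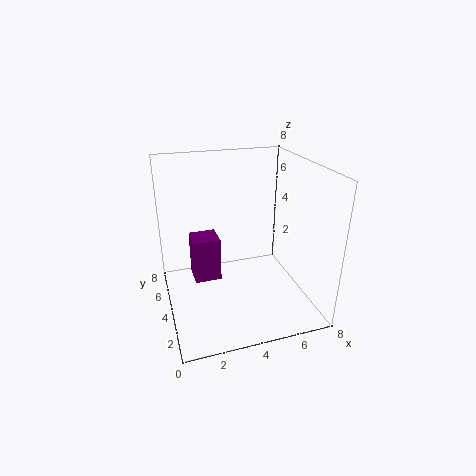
pos_x = 1.5
pos_y = 4
pos_z = 1.5
width = 1.5
height = 2.5
color = 'purple'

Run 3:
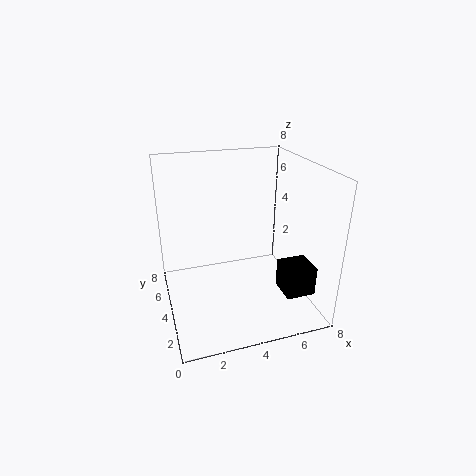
pos_x = 5.5
pos_y = 0.5
pos_z = 2
width = 1.5
height = 1.5
color = 'black'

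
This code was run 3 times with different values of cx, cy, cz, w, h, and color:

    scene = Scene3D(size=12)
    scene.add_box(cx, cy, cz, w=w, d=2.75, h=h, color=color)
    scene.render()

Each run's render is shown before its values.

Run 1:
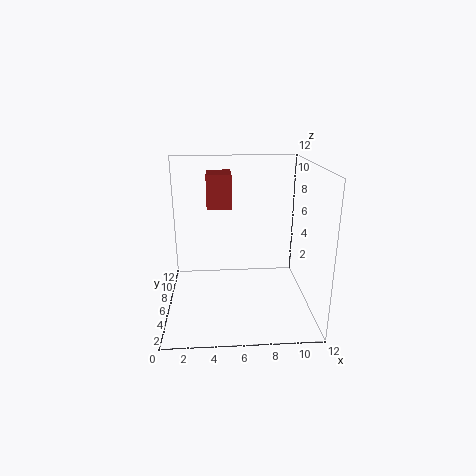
cx = 3.5, cy = 5.75, cz = 8.5, w = 2, h = 2.75, color = 'brown'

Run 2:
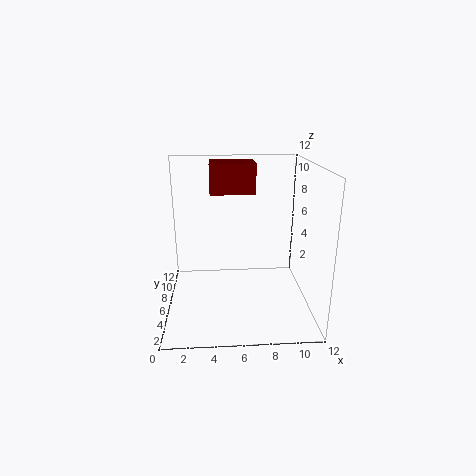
cx = 3.75, cy = 6.5, cz = 9.5, w = 3.75, h = 2.5, color = 'maroon'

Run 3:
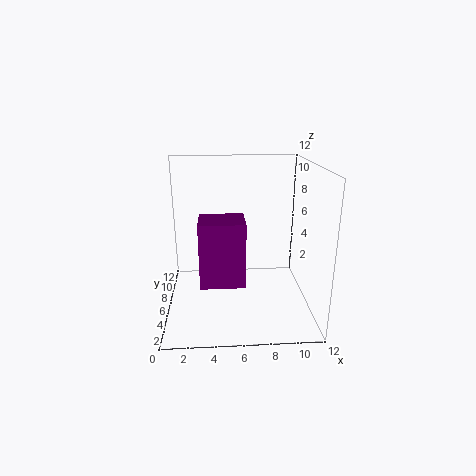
cx = 3, cy = 1.25, cz = 4, w = 3.25, h = 4.75, color = 'purple'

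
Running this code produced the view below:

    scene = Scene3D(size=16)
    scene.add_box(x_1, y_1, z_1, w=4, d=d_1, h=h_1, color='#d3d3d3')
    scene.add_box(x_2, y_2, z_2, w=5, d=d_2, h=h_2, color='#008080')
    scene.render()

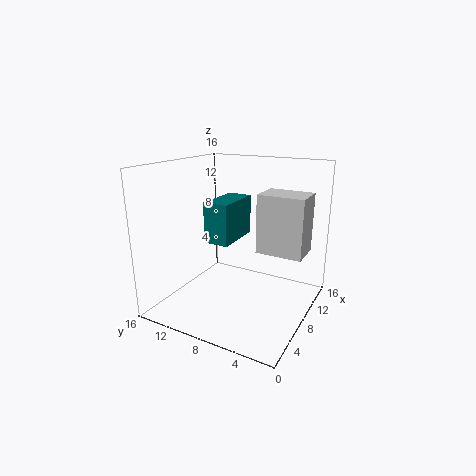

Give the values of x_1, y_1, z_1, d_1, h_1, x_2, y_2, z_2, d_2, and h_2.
x_1 = 10.5
y_1 = 1.5
z_1 = 5.5
d_1 = 5.5
h_1 = 7
x_2 = 3
y_2 = 6.5
z_2 = 9
d_2 = 2.5
h_2 = 4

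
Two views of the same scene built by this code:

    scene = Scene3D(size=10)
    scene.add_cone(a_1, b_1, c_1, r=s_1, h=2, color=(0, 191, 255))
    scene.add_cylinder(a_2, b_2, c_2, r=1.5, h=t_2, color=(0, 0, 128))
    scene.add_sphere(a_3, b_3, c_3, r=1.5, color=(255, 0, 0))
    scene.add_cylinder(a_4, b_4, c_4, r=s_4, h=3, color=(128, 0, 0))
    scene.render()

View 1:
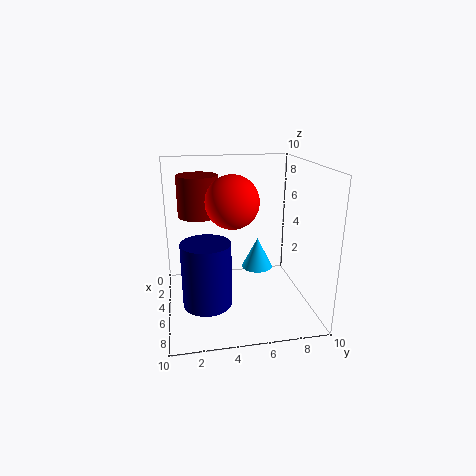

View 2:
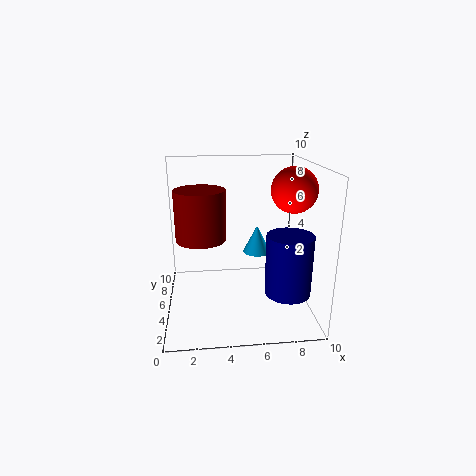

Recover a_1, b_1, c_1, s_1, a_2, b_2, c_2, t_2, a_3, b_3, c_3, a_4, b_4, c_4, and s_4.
a_1 = 6.5, b_1 = 6, c_1 = 3.5, s_1 = 1, a_2 = 8, b_2 = 2.5, c_2 = 2, t_2 = 4, a_3 = 8.5, b_3 = 4, c_3 = 8.5, a_4 = 2.5, b_4 = 2.5, c_4 = 6, s_4 = 1.5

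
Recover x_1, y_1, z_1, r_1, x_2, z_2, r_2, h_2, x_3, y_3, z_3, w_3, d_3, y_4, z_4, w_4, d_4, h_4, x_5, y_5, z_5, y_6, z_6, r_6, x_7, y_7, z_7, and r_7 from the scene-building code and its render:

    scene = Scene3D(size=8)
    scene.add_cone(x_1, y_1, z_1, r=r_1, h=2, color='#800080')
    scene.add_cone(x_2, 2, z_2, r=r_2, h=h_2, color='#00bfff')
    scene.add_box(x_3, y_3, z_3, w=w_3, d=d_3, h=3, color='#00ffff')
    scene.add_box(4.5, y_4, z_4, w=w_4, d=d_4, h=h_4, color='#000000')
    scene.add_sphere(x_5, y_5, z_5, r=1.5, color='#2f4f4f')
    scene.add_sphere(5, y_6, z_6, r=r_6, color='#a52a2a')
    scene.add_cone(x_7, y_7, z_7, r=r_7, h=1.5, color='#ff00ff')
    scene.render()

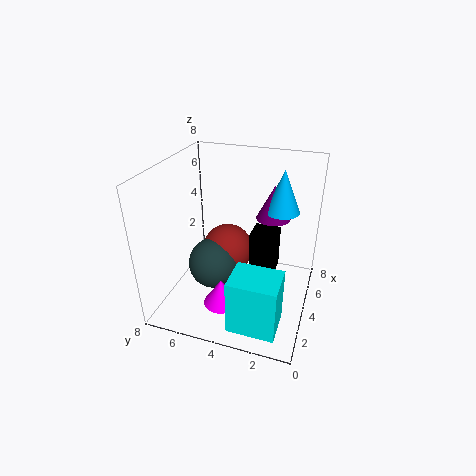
x_1 = 6, y_1 = 2.5, z_1 = 4.5, r_1 = 1, x_2 = 6, z_2 = 5, r_2 = 1, h_2 = 2.5, x_3 = 0.5, y_3 = 1, z_3 = 0.5, w_3 = 2, d_3 = 2.5, y_4 = 2, z_4 = 1.5, w_4 = 1.5, d_4 = 1.5, h_4 = 2.5, x_5 = 4, y_5 = 5.5, z_5 = 2, y_6 = 5, z_6 = 2.5, r_6 = 1.5, x_7 = 2.5, y_7 = 4.5, z_7 = 0.5, r_7 = 1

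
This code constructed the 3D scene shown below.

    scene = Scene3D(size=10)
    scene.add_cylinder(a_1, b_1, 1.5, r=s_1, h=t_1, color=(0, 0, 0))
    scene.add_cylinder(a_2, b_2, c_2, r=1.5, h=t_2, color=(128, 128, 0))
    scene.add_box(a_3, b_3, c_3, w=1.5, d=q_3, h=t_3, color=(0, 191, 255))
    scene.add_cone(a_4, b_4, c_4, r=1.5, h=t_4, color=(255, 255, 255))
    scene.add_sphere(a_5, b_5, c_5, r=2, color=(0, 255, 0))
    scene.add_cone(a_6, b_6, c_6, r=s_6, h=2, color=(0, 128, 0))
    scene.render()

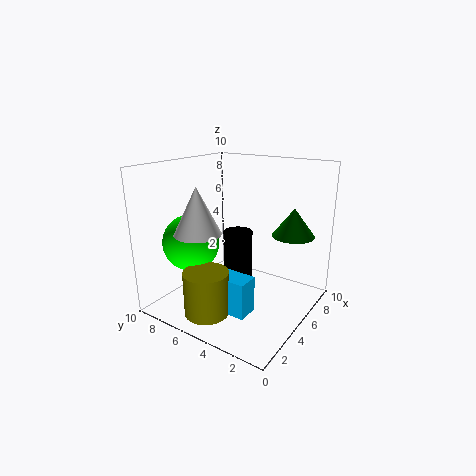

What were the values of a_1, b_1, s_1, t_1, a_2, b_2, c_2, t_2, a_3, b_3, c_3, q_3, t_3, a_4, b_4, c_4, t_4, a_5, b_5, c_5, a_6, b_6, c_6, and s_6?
a_1 = 5, b_1 = 5, s_1 = 1, t_1 = 4, a_2 = 2, b_2 = 5.5, c_2 = 0.5, t_2 = 3, a_3 = 2.5, b_3 = 3, c_3 = 0.5, q_3 = 3, t_3 = 2.5, a_4 = 2, b_4 = 6, c_4 = 6, t_4 = 3, a_5 = 3.5, b_5 = 8, c_5 = 4.5, a_6 = 7.5, b_6 = 2, c_6 = 5, s_6 = 1.5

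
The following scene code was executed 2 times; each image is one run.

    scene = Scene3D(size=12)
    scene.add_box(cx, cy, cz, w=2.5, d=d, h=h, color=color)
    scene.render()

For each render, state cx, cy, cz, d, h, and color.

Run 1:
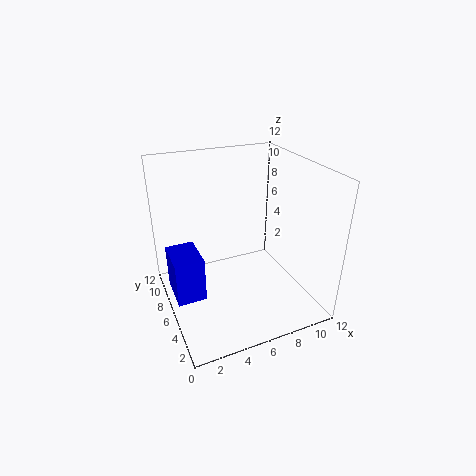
cx = 0.5
cy = 6
cz = 0.5
d = 3.5
h = 4
color = 'blue'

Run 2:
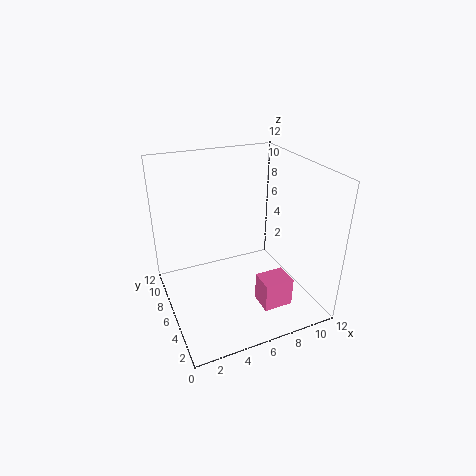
cx = 7
cy = 2.5
cz = 0.5
d = 2
h = 2.5
color = 'hotpink'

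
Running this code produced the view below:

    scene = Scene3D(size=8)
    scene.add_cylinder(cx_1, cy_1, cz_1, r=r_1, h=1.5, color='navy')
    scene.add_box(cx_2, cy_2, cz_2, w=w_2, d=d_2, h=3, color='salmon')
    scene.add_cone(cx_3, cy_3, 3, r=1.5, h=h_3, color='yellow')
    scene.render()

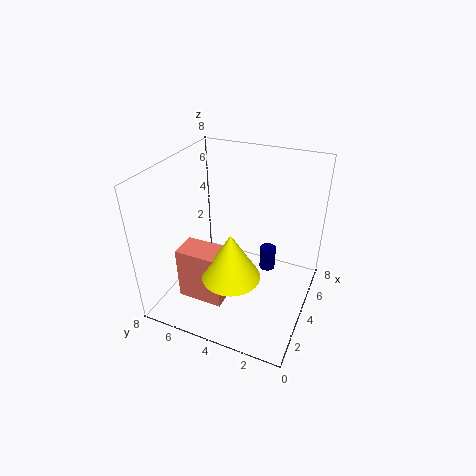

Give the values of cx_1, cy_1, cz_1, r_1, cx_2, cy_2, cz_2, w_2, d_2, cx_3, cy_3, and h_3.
cx_1 = 6.5
cy_1 = 3
cz_1 = 0.5
r_1 = 0.5
cx_2 = 1.5
cy_2 = 4
cz_2 = 1
w_2 = 1.5
d_2 = 2.5
cx_3 = 2
cy_3 = 3.5
h_3 = 2.5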